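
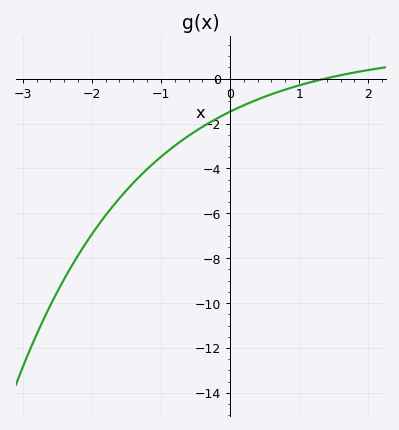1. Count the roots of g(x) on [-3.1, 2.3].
1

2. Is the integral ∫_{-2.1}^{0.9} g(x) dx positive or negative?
negative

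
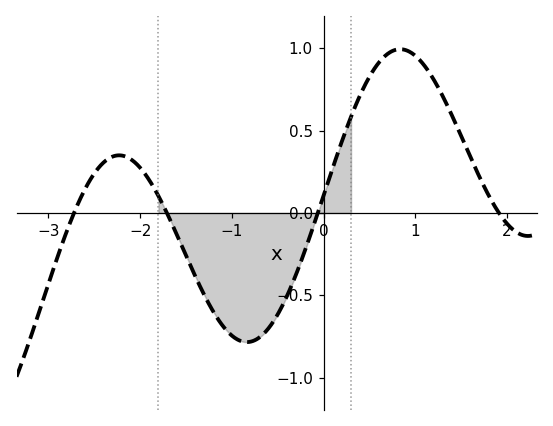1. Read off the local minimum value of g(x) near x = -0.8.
-0.783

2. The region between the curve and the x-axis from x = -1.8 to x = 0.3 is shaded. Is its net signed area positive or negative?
negative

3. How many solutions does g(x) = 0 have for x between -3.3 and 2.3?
4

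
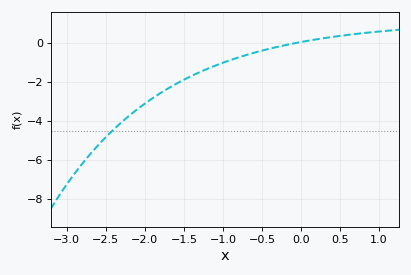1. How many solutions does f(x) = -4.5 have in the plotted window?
1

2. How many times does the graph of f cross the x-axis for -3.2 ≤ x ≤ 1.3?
1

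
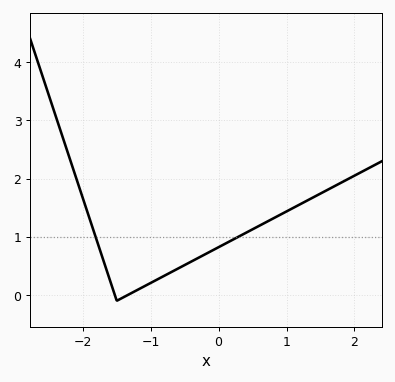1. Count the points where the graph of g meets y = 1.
2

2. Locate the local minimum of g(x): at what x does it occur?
-1.5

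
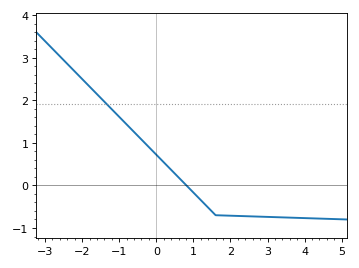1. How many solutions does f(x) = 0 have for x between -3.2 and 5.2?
1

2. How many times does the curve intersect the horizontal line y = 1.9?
1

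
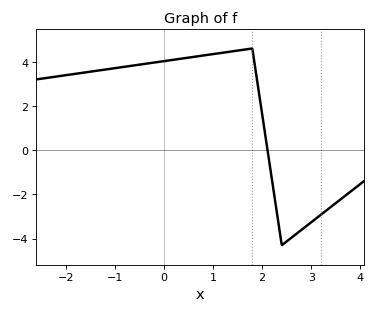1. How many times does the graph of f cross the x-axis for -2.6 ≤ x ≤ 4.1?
1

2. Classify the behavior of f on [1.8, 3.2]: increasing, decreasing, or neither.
neither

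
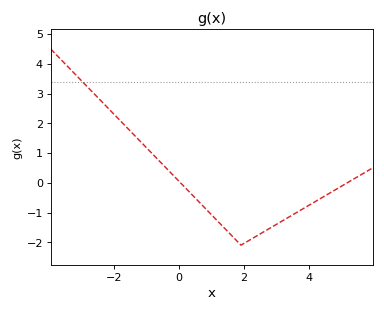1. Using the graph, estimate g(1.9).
-2.1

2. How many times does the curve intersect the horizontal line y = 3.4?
1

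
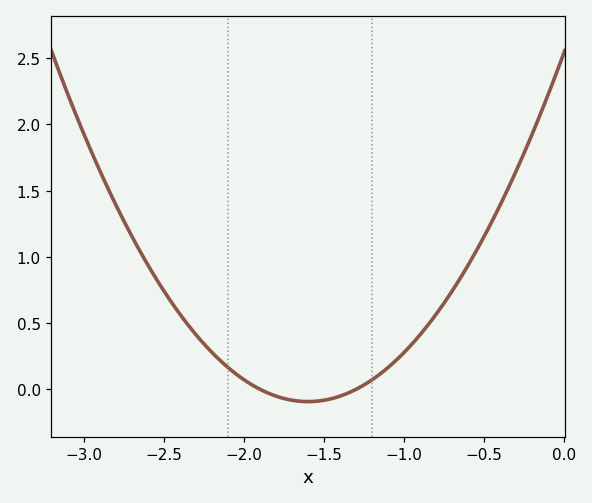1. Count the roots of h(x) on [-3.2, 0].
2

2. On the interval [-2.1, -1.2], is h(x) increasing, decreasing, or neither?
neither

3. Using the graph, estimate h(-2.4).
0.566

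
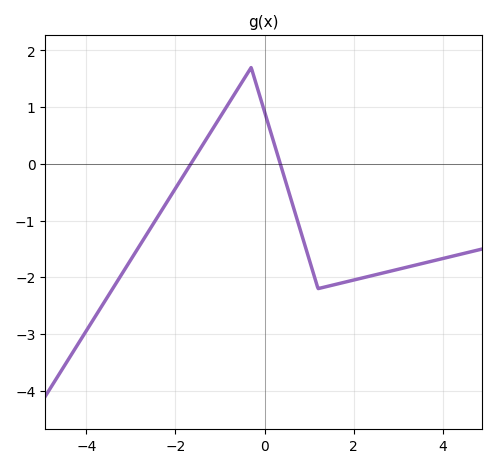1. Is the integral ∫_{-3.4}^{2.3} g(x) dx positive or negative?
negative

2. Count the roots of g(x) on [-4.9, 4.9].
2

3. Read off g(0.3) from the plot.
0.1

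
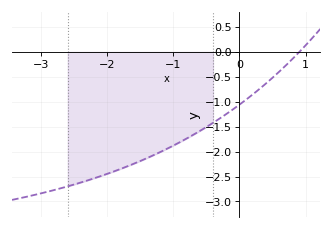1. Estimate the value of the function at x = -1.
-1.88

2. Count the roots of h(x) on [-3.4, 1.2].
1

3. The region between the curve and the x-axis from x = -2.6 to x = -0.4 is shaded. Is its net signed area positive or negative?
negative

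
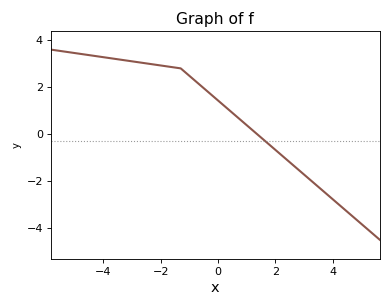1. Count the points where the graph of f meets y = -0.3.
1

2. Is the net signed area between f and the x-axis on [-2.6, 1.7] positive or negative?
positive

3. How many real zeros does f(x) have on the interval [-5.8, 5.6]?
1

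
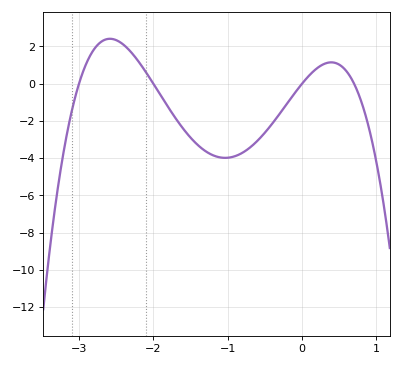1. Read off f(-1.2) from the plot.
-3.8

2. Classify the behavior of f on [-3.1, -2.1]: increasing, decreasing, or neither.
neither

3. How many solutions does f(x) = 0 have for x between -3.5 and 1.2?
4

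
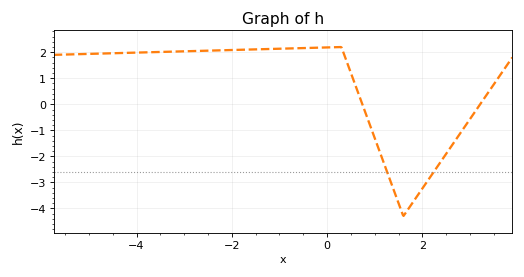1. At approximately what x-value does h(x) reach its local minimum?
1.6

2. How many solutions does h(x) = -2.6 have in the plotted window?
2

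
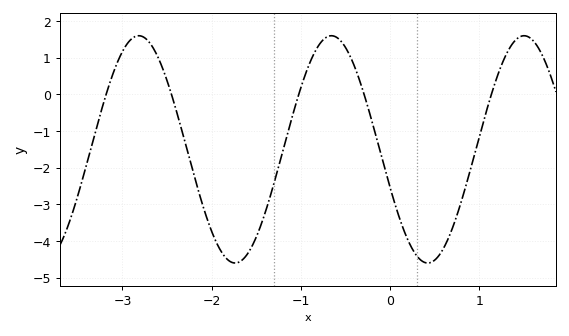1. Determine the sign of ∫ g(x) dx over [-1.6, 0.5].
negative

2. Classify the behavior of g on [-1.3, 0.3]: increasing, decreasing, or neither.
neither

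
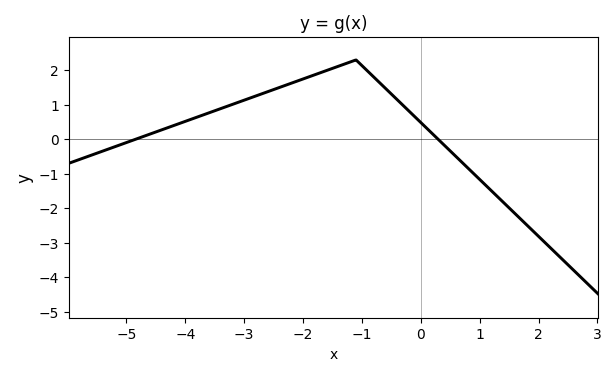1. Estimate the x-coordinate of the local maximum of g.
-1.2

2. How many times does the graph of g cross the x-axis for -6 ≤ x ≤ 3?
2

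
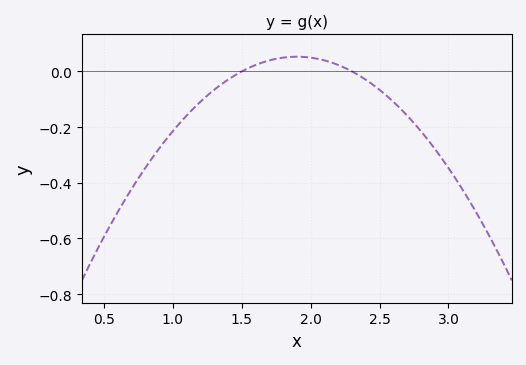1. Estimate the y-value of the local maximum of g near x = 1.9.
0.053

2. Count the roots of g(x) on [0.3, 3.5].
2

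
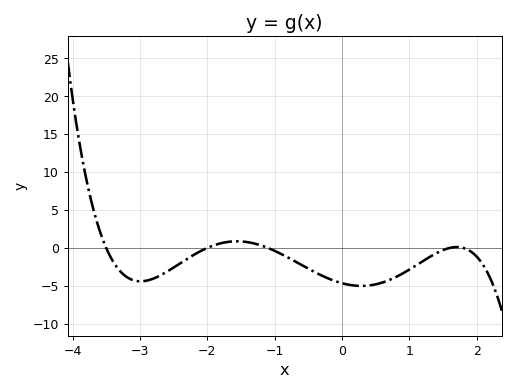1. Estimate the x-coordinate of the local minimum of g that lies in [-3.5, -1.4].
-2.99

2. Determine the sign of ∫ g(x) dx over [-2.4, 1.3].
negative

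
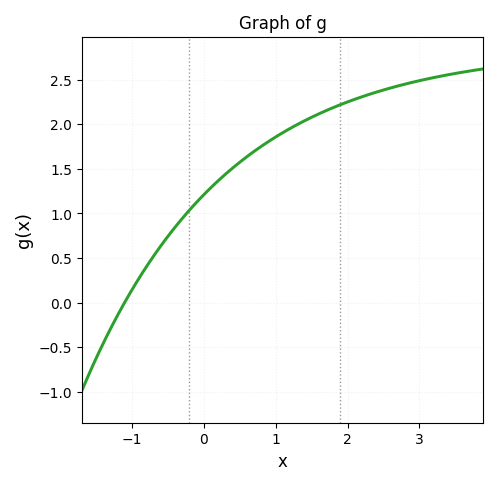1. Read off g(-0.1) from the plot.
1.13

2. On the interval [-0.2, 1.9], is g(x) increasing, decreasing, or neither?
increasing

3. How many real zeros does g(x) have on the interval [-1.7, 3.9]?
1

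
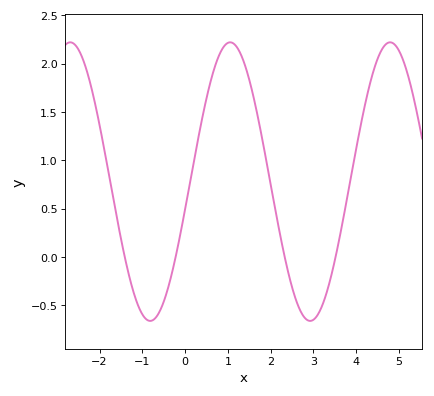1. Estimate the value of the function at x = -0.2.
0.044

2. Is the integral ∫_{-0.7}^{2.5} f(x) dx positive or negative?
positive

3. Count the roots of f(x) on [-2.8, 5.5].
4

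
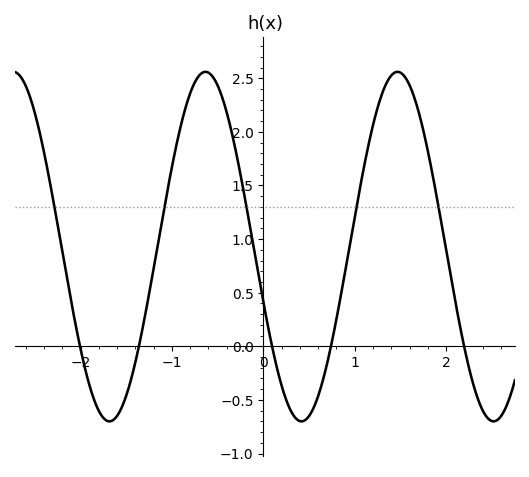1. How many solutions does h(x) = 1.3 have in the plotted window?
5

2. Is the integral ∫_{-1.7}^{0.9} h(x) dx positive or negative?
positive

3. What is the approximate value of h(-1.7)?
-0.7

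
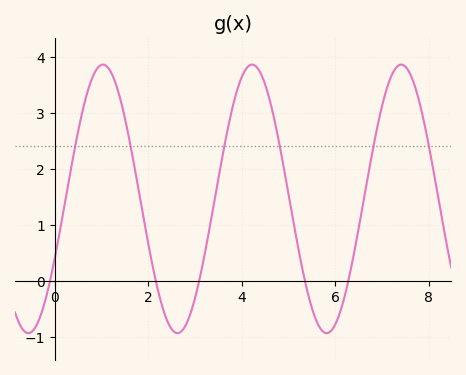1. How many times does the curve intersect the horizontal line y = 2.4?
6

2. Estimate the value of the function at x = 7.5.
3.8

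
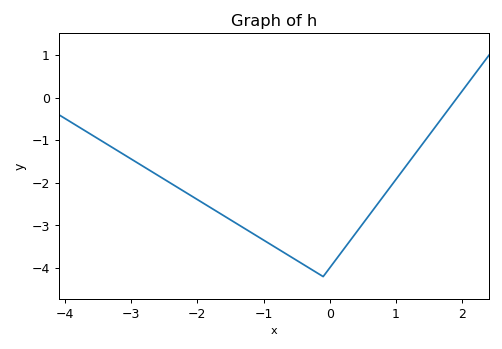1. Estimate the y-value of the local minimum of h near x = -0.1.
-4.2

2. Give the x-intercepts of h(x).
1.9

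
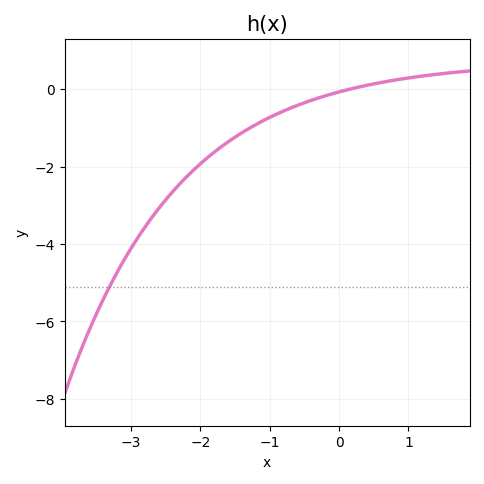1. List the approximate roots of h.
0.2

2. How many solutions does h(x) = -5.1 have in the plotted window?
1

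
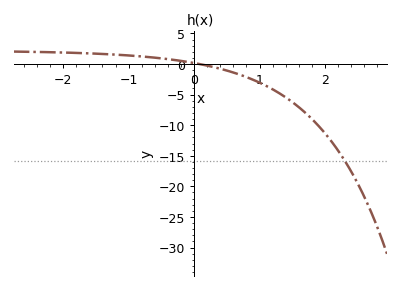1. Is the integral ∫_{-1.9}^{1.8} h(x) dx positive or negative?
negative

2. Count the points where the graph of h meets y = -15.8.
1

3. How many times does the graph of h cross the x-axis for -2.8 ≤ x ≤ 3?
1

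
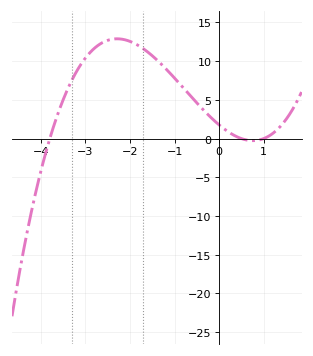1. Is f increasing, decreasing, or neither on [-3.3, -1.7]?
neither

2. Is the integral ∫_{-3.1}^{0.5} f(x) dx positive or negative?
positive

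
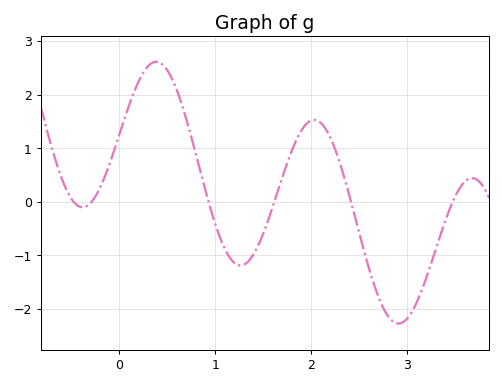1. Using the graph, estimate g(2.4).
0.081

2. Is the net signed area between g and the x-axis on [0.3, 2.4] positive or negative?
positive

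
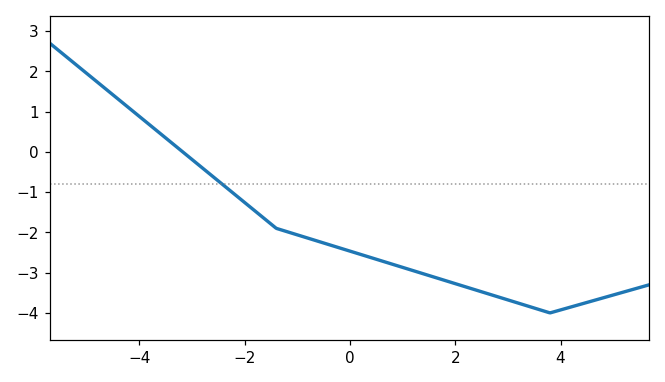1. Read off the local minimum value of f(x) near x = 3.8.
-4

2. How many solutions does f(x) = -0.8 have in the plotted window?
1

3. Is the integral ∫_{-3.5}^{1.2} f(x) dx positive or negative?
negative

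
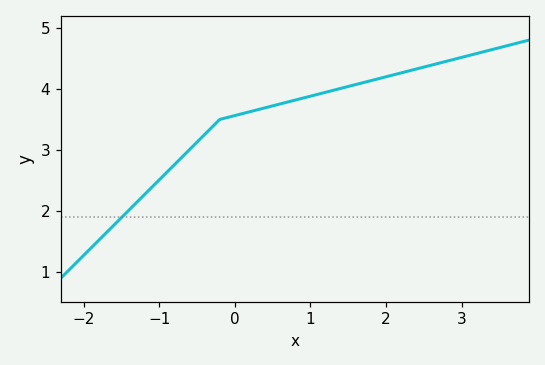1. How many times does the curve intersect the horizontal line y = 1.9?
1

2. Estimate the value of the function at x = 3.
4.52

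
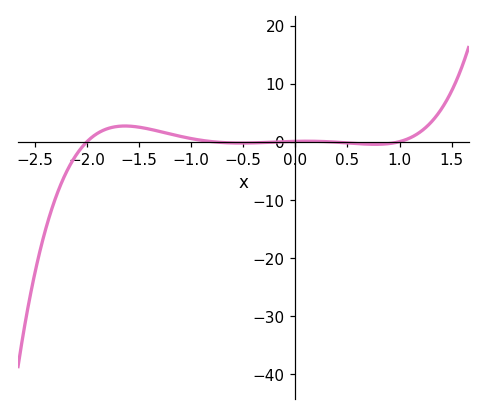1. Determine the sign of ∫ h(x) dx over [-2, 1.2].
positive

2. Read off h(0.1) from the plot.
0.077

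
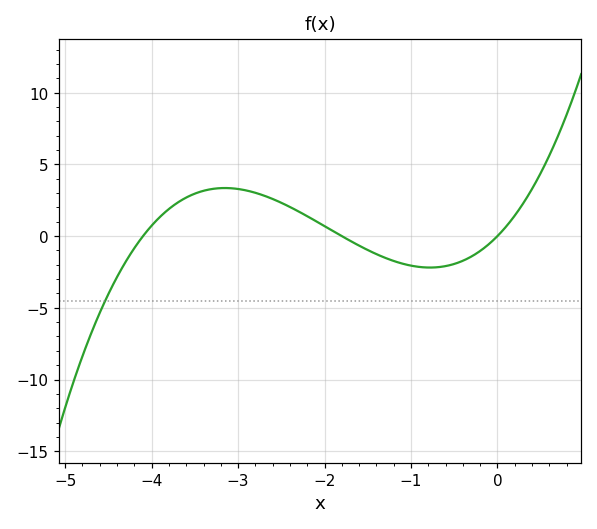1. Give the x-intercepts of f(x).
-4.1, -1.8, 0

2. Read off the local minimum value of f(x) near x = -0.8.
-2.19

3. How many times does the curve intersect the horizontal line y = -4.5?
1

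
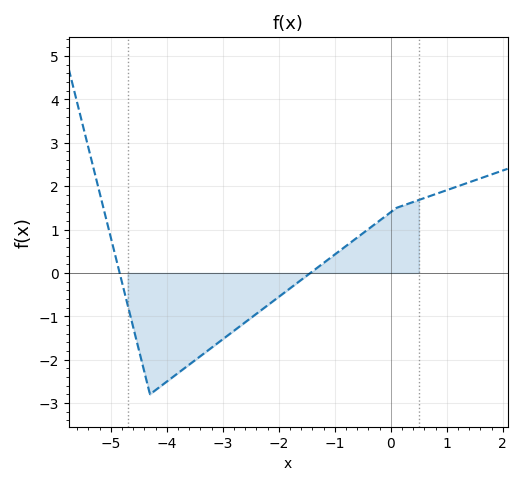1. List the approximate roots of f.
-4.84, -1.43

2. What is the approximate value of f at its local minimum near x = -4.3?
-2.8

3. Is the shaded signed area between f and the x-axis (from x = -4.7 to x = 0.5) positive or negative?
negative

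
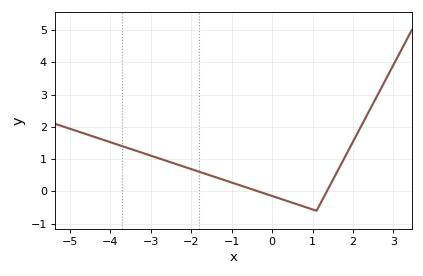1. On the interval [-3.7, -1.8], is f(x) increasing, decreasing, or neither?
decreasing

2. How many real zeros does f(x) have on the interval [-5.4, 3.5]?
2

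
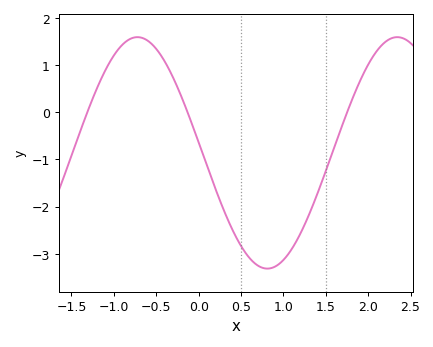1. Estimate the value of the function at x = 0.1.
-1.1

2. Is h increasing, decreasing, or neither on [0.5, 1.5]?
neither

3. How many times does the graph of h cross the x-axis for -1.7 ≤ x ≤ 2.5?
3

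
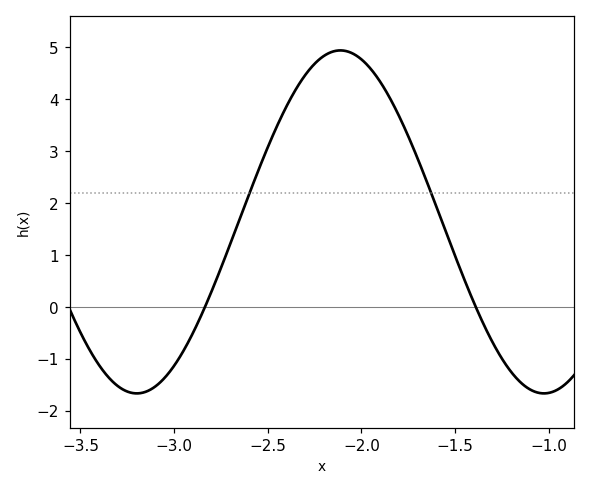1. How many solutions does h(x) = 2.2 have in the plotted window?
2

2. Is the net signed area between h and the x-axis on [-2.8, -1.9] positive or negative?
positive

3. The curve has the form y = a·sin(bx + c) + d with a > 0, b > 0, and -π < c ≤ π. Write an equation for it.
y = 3.3sin(2.9x + 1.4) + 1.64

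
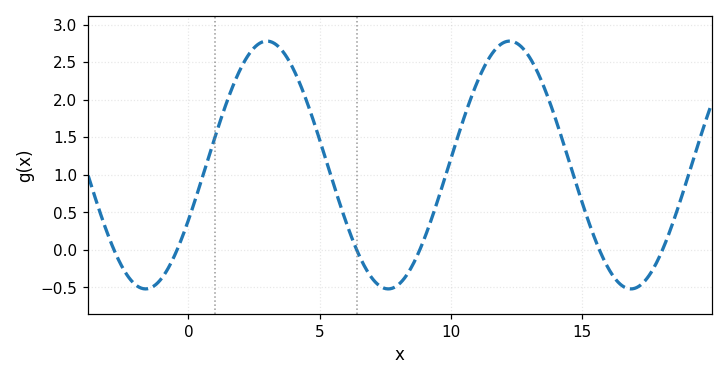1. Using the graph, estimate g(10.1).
1.33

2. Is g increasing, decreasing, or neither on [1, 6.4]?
neither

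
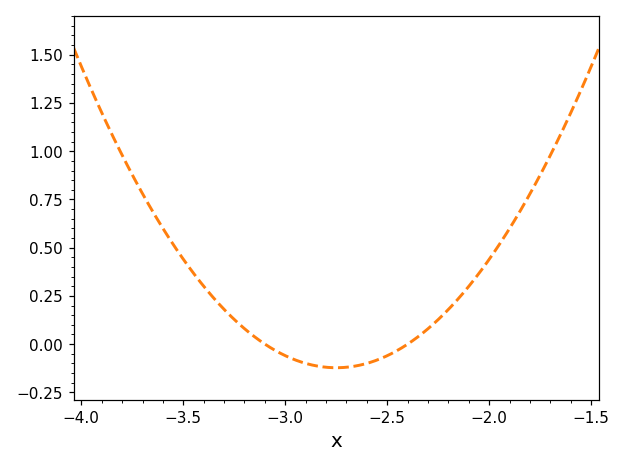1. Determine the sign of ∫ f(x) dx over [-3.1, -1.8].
positive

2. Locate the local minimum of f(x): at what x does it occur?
-2.75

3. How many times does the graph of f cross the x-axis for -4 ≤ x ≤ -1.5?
2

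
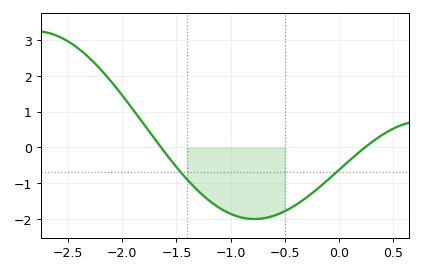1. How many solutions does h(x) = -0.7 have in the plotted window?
2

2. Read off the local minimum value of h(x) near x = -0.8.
-2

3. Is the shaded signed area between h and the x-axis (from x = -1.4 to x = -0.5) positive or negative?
negative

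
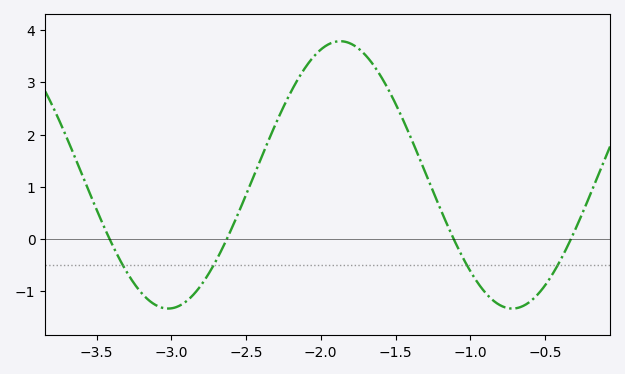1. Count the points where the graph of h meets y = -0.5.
4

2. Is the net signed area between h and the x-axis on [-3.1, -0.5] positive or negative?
positive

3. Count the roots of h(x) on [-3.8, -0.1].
4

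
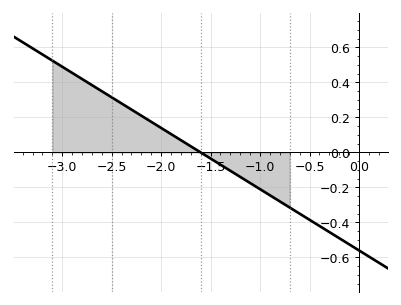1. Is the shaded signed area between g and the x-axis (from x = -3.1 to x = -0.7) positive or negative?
positive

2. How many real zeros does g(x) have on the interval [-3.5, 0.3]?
1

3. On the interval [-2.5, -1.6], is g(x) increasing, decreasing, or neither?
decreasing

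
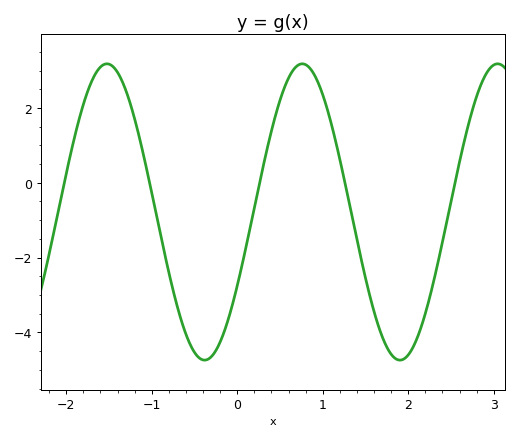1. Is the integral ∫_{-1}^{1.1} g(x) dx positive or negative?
negative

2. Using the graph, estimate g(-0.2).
-4.2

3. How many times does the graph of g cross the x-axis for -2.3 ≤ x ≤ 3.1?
5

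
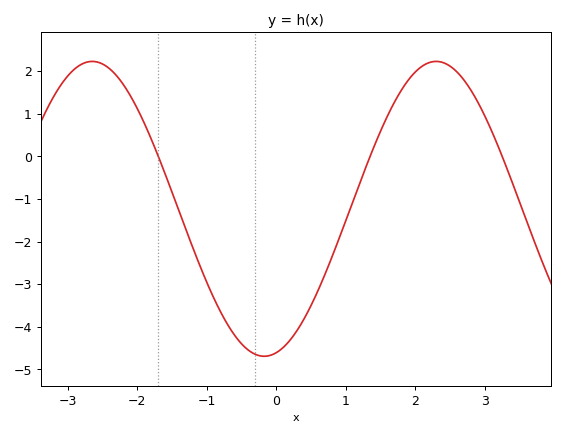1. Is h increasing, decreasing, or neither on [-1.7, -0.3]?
decreasing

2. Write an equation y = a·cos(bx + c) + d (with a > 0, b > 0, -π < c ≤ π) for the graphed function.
y = 3.46cos(1.3x - 2.9) - 1.23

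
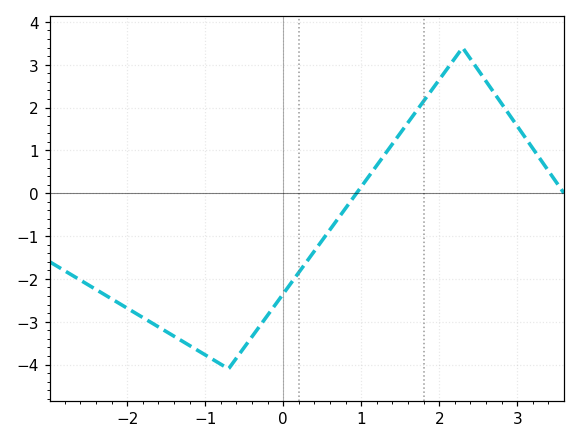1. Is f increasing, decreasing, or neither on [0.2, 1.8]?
increasing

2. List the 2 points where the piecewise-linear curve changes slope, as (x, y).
(-0.7, -4.1); (2.3, 3.4)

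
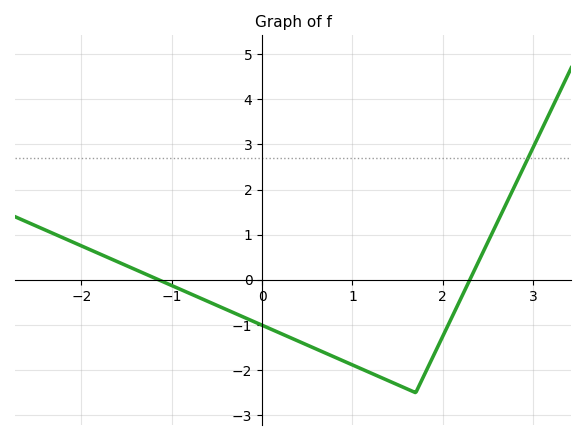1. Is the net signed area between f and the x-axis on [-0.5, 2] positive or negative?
negative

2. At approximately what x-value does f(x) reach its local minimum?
1.7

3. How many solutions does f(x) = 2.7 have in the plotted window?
1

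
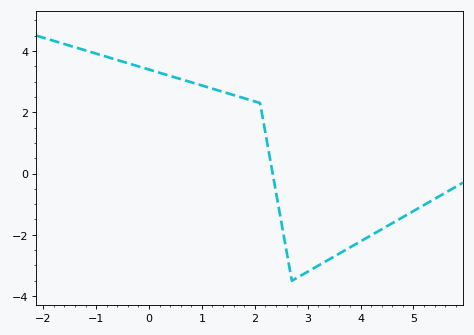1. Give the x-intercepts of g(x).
2.34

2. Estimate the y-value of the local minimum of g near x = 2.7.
-3.5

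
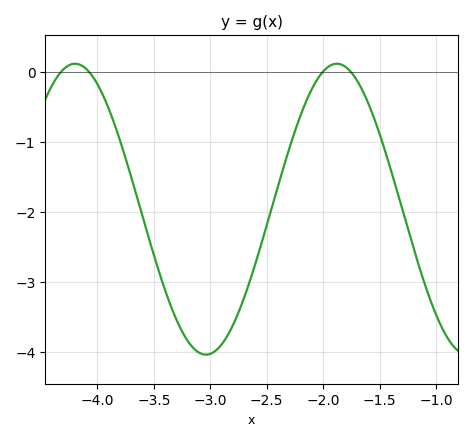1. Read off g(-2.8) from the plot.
-3.62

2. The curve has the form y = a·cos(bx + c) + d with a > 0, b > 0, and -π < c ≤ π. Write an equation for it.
y = 2.08cos(2.71x - 1.19) - 1.96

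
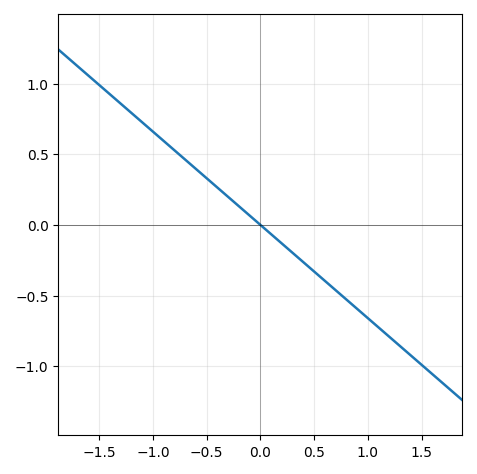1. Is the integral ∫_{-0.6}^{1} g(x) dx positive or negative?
negative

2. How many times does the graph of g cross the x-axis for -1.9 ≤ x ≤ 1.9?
1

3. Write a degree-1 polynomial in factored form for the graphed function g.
y = -0.66(x - 0)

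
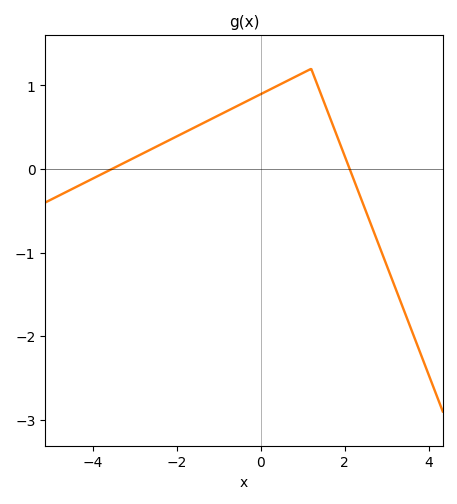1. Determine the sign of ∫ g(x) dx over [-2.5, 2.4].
positive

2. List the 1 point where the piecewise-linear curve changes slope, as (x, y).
(1.2, 1.2)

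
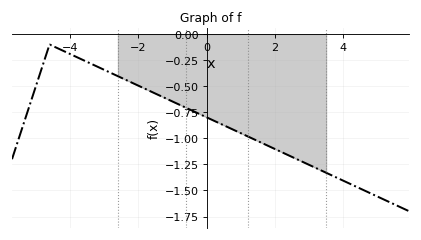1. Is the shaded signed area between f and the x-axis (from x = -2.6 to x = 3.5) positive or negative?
negative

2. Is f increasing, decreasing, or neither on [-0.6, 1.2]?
decreasing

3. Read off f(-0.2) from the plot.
-0.768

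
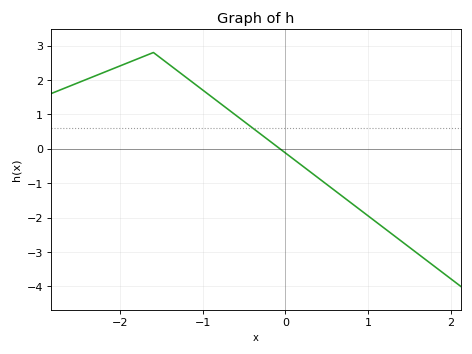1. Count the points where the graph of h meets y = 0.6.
1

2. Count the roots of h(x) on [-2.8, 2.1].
1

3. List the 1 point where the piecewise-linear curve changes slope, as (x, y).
(-1.6, 2.8)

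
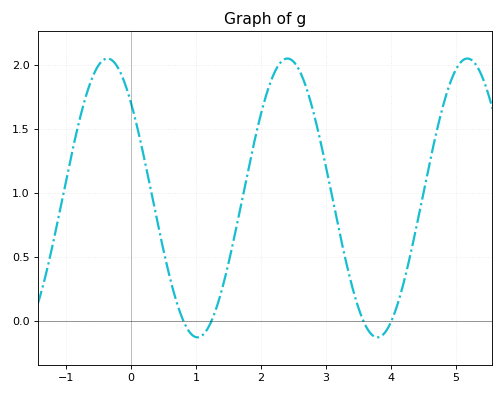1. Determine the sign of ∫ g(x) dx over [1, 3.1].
positive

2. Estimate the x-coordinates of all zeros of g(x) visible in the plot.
0.806, 1.24, 3.57, 4.01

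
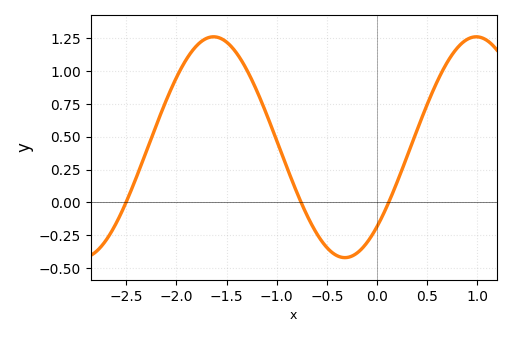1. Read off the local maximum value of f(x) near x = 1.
1.26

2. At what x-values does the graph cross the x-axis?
-2.5, -0.8, 0.1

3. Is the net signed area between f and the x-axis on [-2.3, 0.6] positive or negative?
positive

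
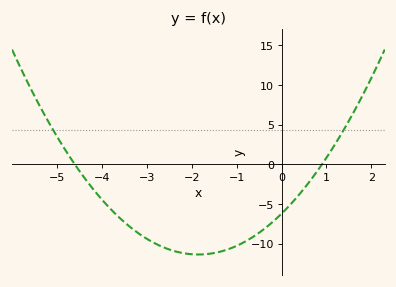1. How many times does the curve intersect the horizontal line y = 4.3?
2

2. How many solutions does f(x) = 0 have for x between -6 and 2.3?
2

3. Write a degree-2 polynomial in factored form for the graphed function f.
y = 1.5(x + 4.6)(x - 0.9)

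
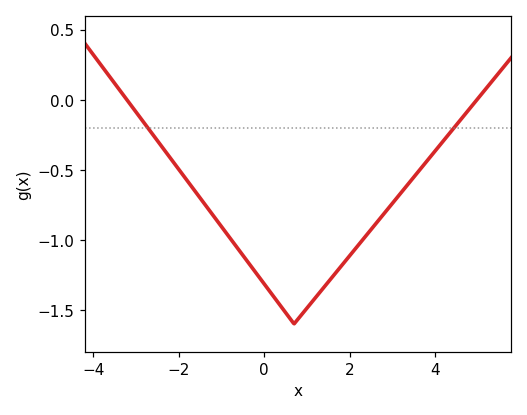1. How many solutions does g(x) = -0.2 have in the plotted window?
2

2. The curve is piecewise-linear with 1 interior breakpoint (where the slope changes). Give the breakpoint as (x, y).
(0.7, -1.6)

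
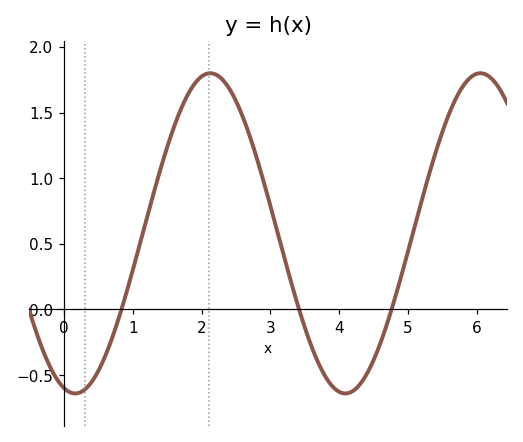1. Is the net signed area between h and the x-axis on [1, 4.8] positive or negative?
positive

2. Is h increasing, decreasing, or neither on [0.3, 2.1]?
increasing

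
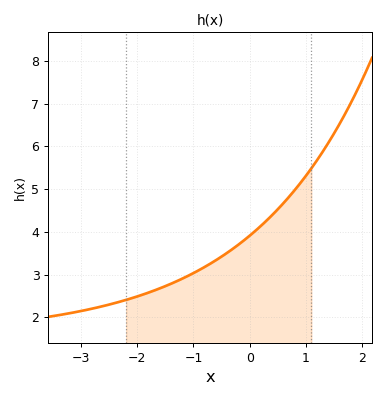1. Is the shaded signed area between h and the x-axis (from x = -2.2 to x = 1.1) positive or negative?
positive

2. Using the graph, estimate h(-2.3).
2.37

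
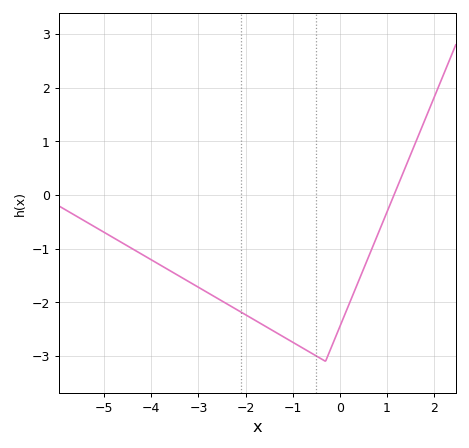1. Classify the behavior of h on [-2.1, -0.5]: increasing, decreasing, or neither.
decreasing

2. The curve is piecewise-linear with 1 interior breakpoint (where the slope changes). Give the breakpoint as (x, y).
(-0.3, -3.1)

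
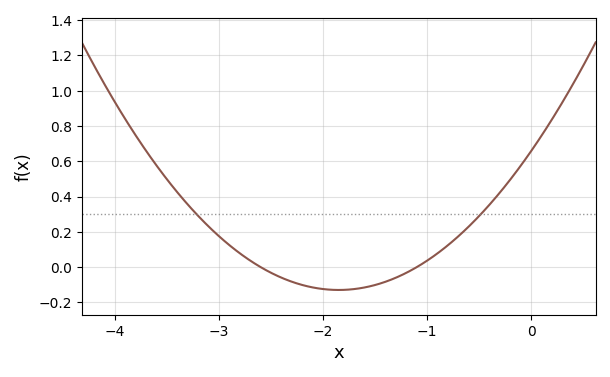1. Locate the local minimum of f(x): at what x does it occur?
-1.85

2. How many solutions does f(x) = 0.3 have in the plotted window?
2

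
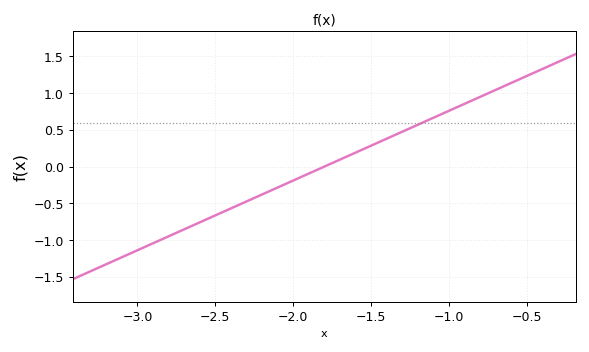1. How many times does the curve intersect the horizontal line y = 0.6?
1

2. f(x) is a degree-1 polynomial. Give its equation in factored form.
y = 0.95(x + 1.8)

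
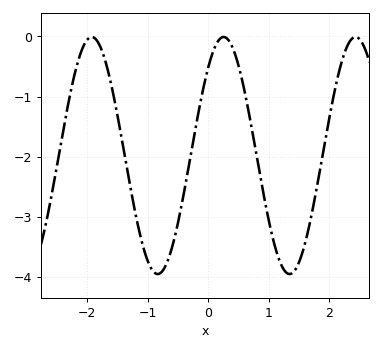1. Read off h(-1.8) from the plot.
-0.136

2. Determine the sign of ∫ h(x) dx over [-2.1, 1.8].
negative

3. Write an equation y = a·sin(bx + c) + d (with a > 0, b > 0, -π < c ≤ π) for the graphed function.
y = 1.97sin(2.88x + 0.832) - 1.98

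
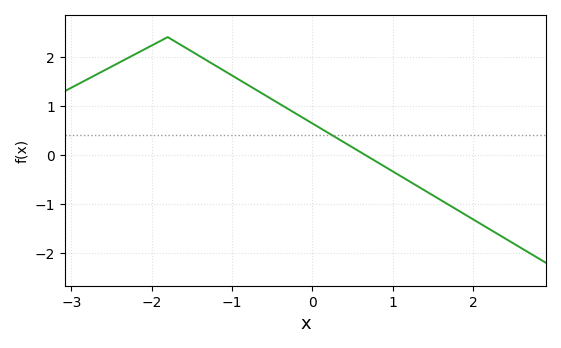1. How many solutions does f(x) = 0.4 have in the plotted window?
1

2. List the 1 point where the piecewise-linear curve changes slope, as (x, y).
(-1.8, 2.4)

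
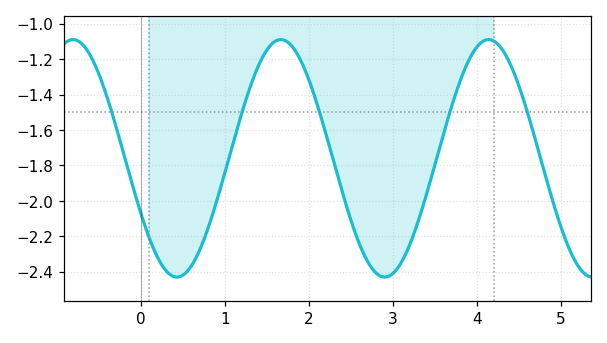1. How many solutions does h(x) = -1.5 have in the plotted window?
5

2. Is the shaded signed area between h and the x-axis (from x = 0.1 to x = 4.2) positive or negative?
negative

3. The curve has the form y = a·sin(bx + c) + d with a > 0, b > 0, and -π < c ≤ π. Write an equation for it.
y = 0.67sin(2.5x - 2.7) - 1.76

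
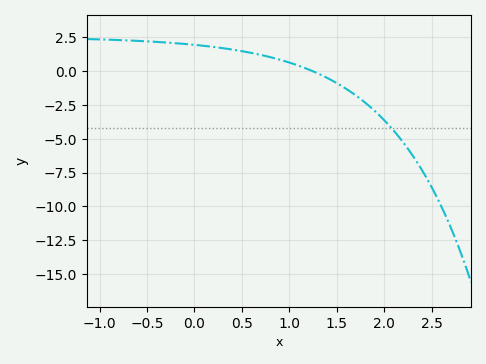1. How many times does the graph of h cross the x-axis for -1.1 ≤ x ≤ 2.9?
1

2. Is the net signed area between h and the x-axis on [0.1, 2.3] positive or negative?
negative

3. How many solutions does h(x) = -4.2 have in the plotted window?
1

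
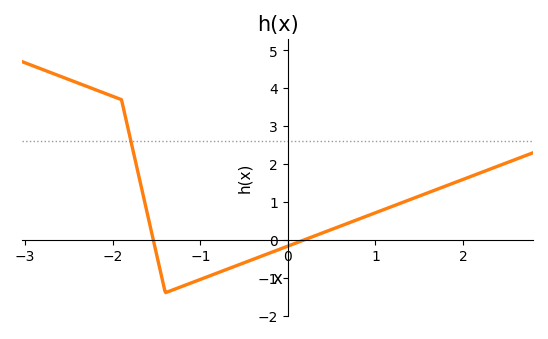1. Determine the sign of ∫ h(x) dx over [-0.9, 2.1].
positive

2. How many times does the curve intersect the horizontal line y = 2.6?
1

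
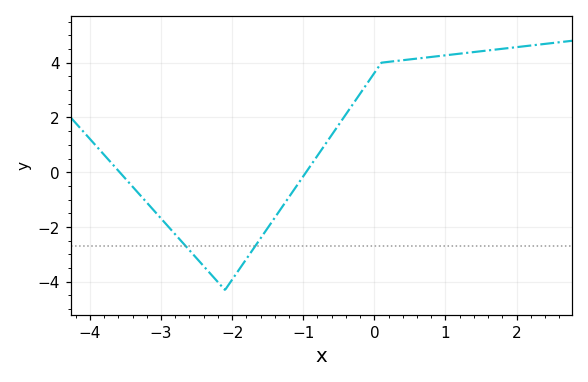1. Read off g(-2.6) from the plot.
-2.85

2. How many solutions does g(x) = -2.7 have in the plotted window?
2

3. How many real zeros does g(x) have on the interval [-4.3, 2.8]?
2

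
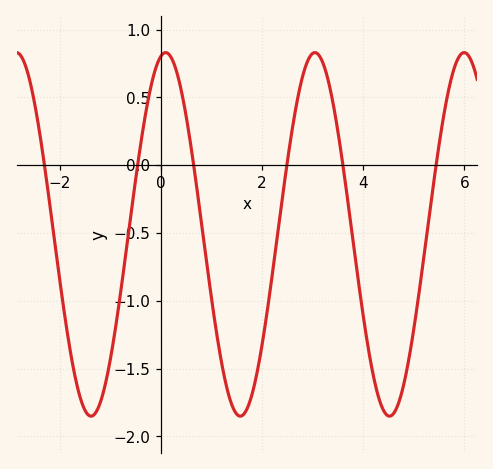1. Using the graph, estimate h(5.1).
-0.947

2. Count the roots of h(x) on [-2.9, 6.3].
6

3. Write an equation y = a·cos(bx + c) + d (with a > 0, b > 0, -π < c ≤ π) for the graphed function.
y = 1.34cos(2.13x - 0.2) - 0.51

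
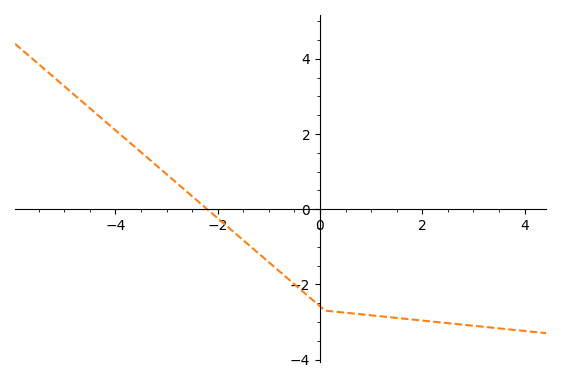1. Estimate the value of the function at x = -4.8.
3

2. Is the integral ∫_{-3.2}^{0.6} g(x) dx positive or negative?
negative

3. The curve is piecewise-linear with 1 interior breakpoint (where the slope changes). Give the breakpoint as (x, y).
(0.1, -2.7)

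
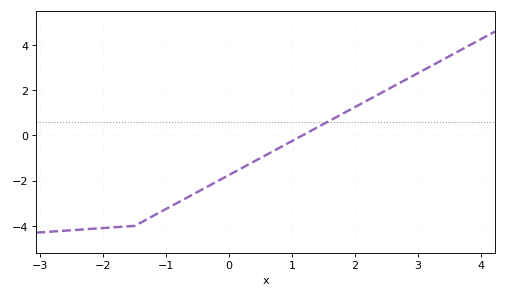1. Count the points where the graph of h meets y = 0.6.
1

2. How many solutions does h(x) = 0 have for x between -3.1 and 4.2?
1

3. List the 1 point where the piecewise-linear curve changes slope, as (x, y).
(-1.5, -4)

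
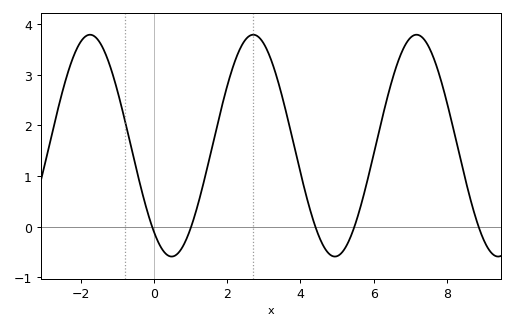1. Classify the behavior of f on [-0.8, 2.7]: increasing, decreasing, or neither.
neither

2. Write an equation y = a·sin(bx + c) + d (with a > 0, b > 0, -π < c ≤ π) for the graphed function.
y = 2.19sin(1.4x - 2.3) + 1.6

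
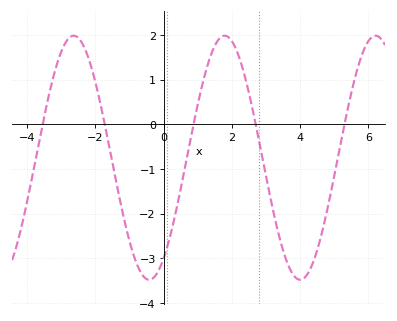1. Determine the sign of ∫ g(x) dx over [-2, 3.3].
negative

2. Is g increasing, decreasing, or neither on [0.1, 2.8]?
neither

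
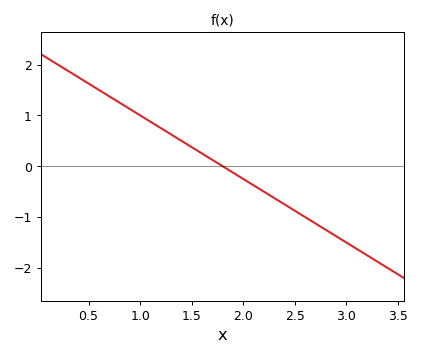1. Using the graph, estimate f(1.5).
0.4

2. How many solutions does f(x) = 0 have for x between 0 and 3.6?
1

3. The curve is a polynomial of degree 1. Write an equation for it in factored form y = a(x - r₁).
y = -1.25(x - 1.8)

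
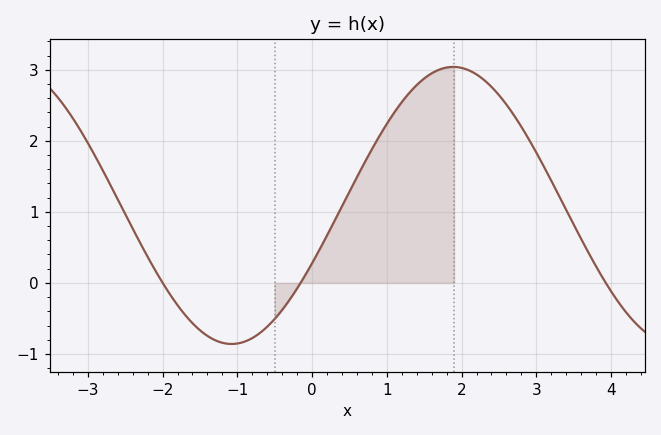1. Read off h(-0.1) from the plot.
0.094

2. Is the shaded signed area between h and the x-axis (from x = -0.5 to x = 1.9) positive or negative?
positive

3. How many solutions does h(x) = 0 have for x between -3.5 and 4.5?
3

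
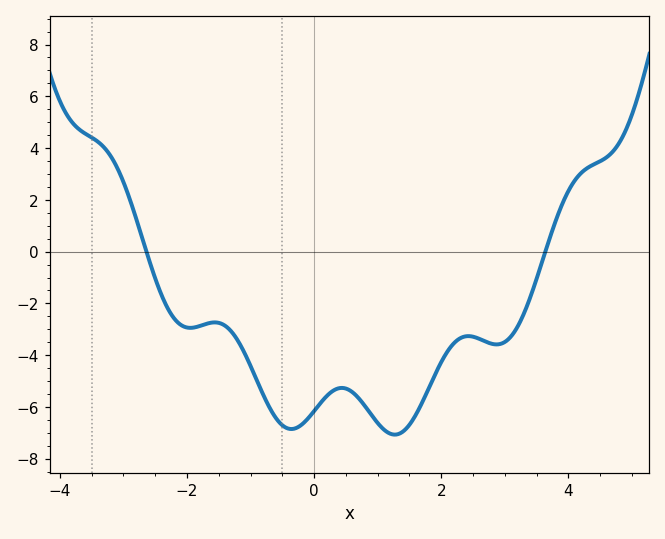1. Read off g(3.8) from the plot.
1.19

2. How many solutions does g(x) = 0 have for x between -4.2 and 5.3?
2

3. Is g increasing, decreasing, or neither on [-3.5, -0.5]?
neither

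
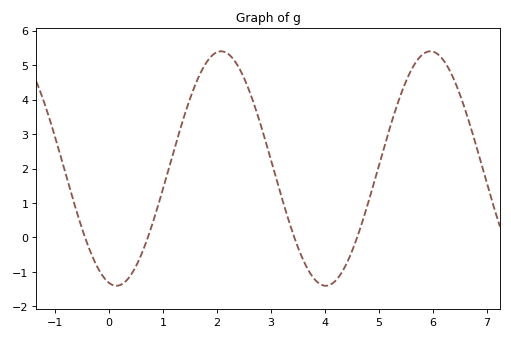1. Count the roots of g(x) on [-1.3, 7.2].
4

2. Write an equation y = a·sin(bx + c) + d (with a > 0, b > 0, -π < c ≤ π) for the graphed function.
y = 3.4sin(1.62x - 1.79) + 2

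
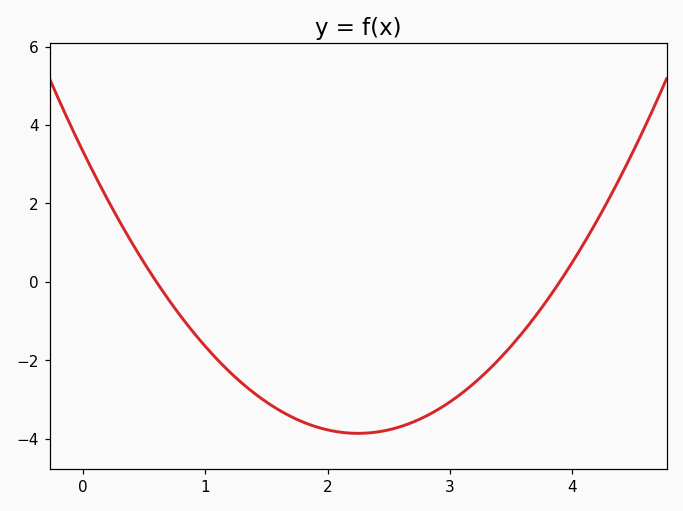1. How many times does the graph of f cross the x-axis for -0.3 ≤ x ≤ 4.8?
2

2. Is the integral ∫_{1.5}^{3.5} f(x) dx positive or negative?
negative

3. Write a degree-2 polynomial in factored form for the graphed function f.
y = 1.42(x - 0.6)(x - 3.9)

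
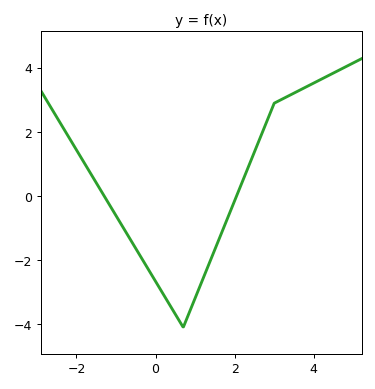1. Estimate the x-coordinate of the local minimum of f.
0.7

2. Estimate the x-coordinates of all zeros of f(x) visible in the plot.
-1.3, 2.05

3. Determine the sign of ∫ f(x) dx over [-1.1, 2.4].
negative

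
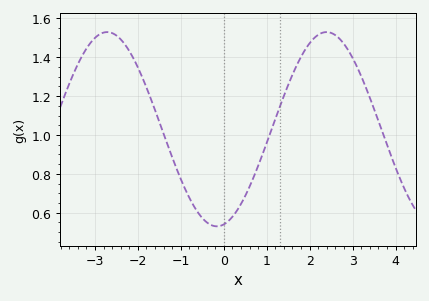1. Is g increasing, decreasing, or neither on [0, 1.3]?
increasing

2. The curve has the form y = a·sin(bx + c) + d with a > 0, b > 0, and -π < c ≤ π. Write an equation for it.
y = 0.5sin(1.23x - 1.37) + 1.03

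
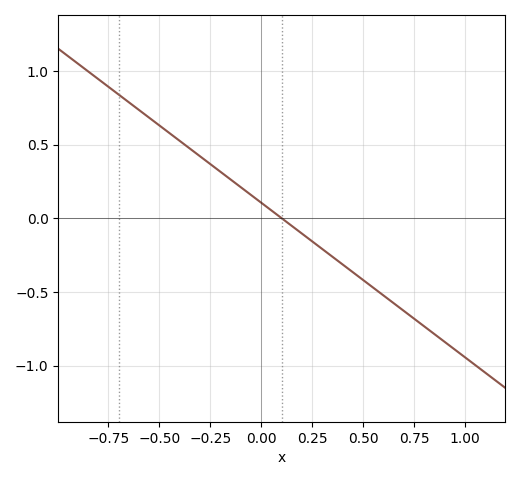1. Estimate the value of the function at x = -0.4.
0.5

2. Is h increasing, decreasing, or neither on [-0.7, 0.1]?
decreasing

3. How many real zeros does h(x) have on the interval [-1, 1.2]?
1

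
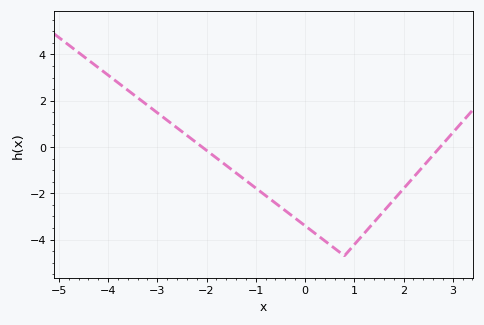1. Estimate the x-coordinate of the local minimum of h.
0.799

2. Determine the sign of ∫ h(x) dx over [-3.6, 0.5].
negative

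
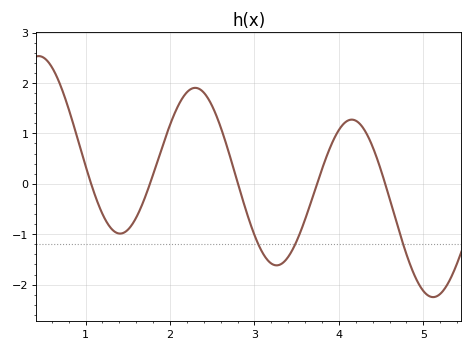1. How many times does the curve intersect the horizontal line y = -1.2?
3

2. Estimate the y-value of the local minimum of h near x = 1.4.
-0.988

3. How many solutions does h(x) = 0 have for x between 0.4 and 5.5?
5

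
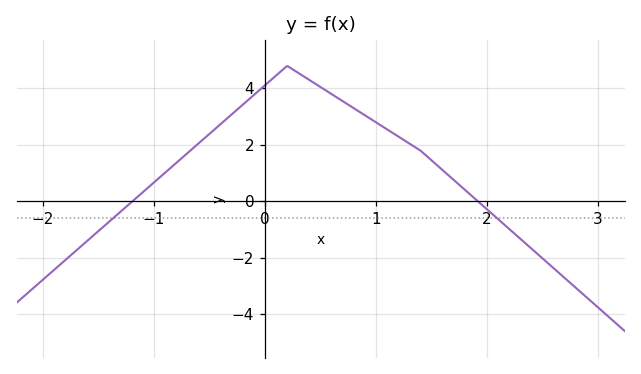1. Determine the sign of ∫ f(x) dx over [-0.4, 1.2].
positive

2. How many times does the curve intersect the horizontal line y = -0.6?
2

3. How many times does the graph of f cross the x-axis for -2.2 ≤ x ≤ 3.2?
2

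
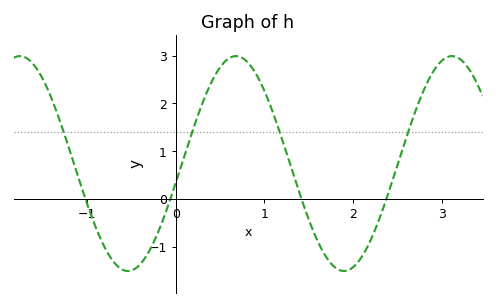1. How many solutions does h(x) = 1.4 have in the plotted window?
4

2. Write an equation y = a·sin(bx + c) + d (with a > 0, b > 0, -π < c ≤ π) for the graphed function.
y = 2.25sin(2.58x - 0.18) + 0.74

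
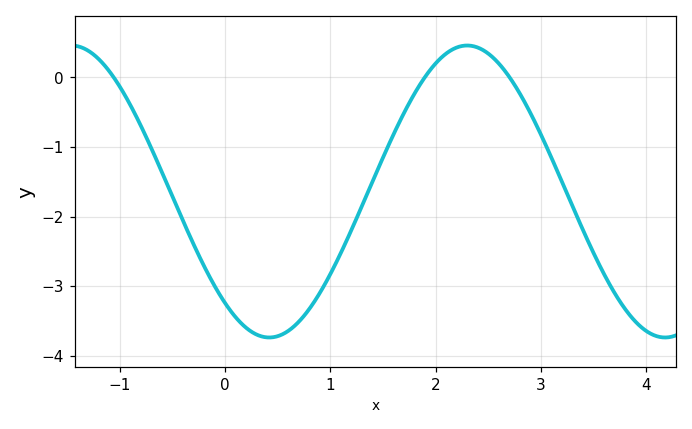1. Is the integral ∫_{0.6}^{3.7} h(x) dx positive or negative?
negative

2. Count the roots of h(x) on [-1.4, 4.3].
3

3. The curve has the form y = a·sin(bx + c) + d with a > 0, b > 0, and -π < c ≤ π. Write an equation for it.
y = 2.1sin(1.7x - 2.3) - 1.64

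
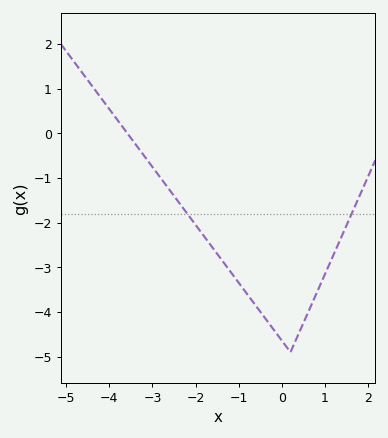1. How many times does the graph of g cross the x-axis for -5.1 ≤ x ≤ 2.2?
1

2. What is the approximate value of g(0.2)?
-4.9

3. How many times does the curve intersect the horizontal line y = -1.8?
2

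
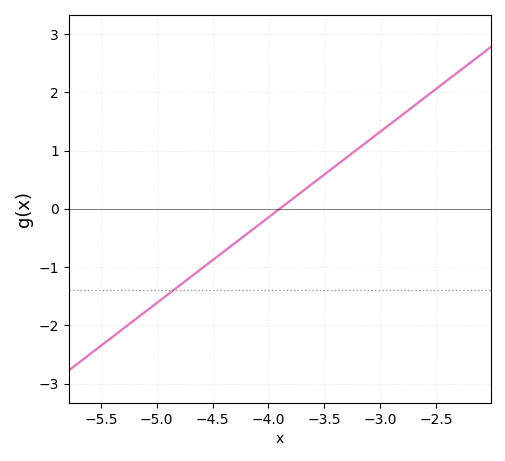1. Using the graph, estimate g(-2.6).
1.9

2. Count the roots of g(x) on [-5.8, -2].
1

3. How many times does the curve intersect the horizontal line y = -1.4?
1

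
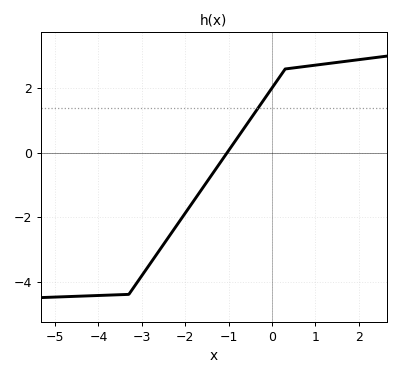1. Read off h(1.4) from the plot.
2.79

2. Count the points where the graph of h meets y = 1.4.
1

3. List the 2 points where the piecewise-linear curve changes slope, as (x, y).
(-3.3, -4.4); (0.3, 2.6)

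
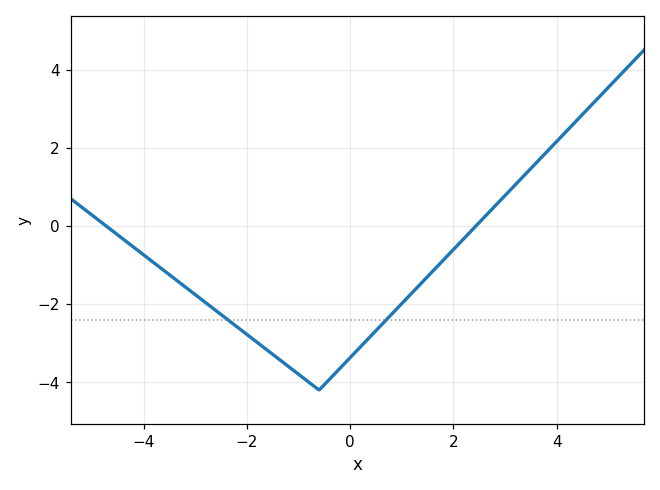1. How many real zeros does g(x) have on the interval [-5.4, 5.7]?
2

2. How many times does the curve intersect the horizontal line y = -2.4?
2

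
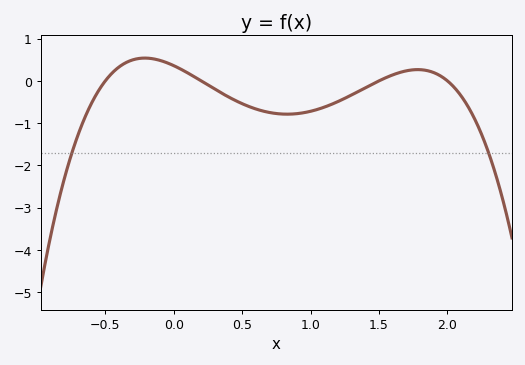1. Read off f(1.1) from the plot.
-0.622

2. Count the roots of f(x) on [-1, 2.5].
4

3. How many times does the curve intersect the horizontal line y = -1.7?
2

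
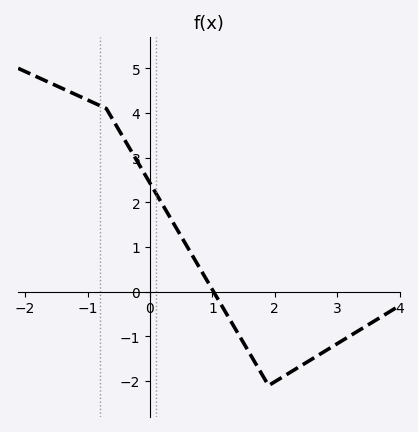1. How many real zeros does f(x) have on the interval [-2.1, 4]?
1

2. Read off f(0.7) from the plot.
0.8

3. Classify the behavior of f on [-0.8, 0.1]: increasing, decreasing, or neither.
decreasing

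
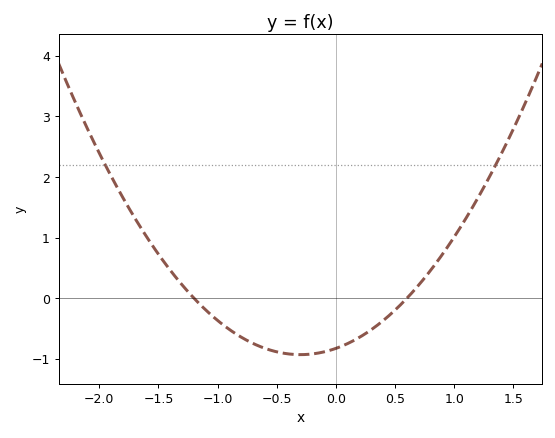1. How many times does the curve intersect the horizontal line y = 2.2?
2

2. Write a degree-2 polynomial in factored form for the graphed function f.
y = 1.15(x + 1.2)(x - 0.6)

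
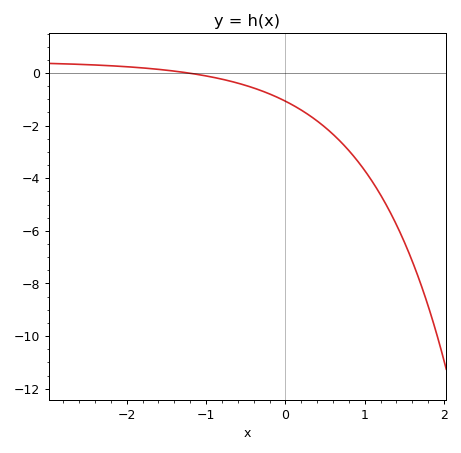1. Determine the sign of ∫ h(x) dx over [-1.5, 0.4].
negative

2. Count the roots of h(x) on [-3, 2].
1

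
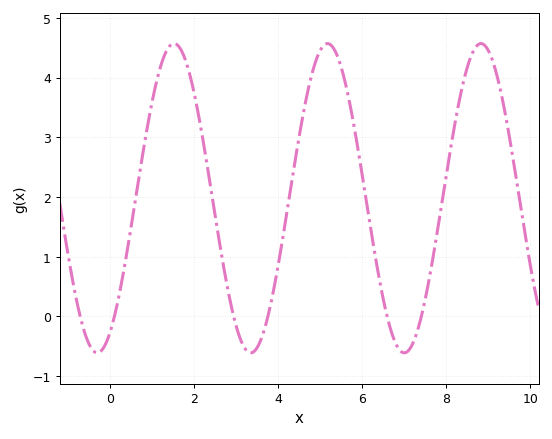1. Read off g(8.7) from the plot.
4.5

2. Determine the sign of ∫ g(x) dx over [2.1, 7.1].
positive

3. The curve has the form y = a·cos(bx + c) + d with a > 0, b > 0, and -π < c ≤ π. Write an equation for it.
y = 2.59cos(1.7x - 2.6) + 1.98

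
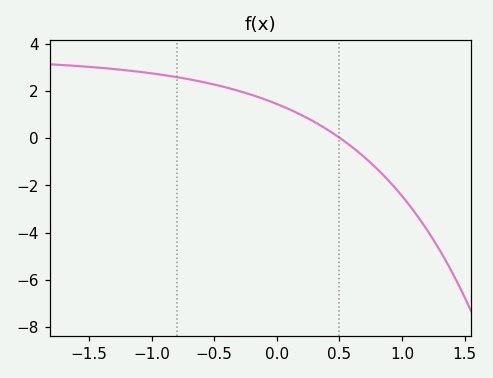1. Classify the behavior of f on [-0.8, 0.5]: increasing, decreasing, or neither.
decreasing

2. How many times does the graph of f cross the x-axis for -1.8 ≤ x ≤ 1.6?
1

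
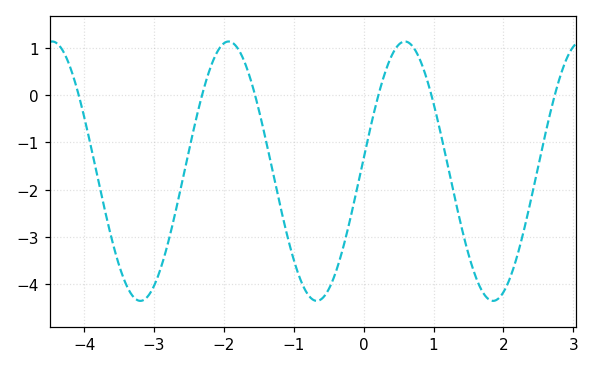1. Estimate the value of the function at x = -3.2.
-4.3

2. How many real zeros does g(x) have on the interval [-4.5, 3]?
6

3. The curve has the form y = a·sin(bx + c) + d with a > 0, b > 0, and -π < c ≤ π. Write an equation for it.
y = 2.74sin(2.5x + 0.1) - 1.61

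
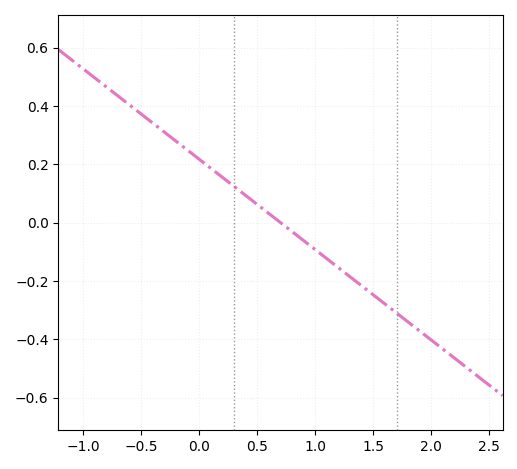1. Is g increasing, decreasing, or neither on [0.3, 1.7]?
decreasing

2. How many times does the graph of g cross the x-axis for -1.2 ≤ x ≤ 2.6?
1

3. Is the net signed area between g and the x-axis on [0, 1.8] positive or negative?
negative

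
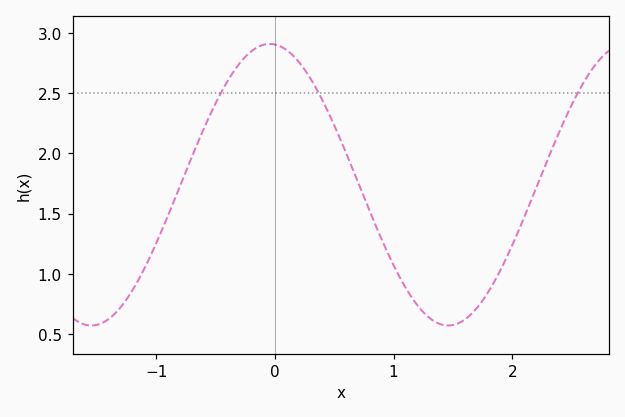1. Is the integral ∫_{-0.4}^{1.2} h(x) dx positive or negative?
positive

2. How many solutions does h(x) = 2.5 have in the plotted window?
3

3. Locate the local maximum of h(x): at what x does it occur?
0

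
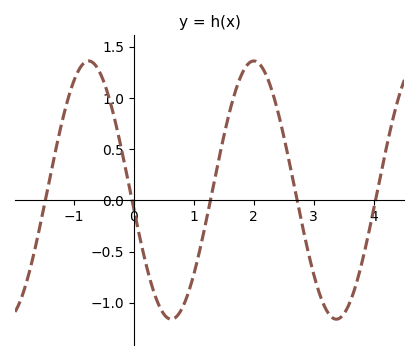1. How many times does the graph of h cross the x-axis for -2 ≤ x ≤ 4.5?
5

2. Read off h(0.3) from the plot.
-0.85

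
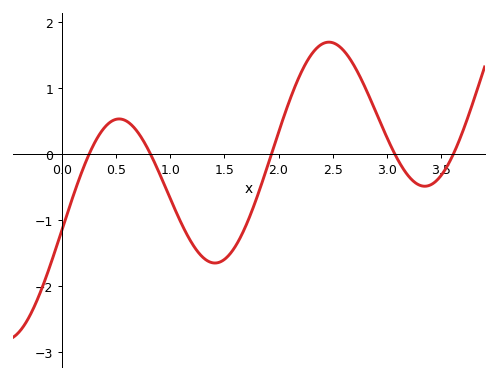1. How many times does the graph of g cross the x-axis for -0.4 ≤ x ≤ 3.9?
5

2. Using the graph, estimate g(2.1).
0.802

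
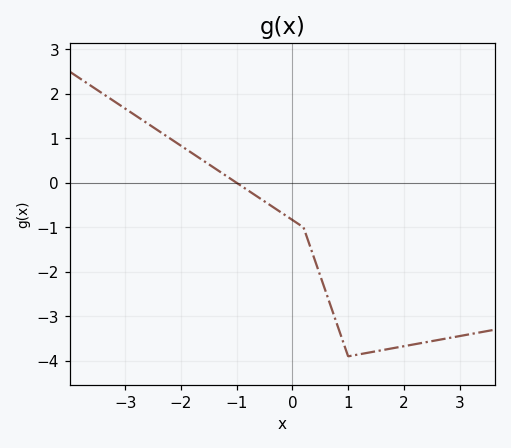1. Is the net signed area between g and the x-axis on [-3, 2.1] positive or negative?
negative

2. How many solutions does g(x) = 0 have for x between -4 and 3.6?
1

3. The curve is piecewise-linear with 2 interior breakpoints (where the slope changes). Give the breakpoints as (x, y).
(0.2, -1); (1, -3.9)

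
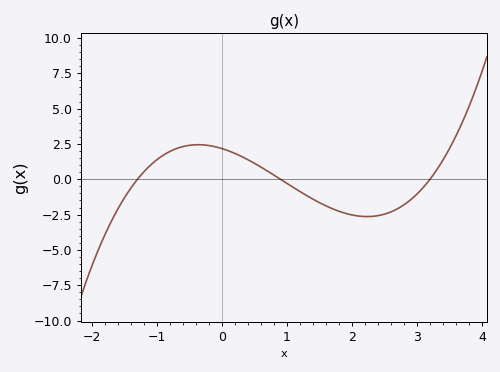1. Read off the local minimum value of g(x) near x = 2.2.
-2.64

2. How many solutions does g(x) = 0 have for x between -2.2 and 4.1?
3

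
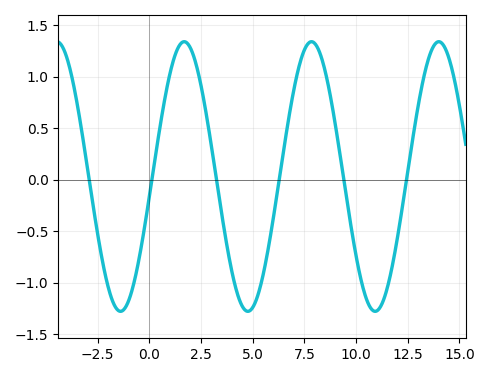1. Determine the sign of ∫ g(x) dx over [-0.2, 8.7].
positive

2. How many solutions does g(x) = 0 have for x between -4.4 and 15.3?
6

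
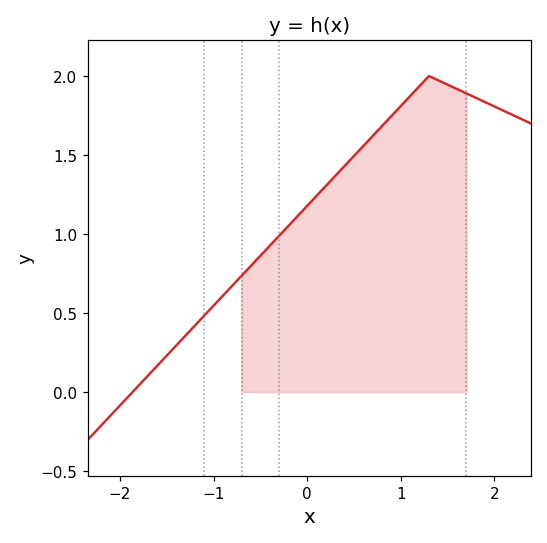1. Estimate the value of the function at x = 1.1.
1.85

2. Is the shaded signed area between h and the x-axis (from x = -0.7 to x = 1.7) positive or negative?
positive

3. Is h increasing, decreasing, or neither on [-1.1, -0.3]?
increasing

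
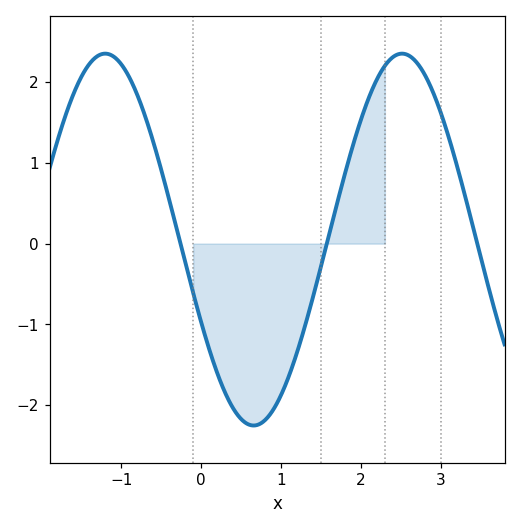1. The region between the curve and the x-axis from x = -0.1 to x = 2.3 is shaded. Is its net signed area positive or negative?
negative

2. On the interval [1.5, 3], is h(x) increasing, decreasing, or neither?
neither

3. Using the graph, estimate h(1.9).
1.21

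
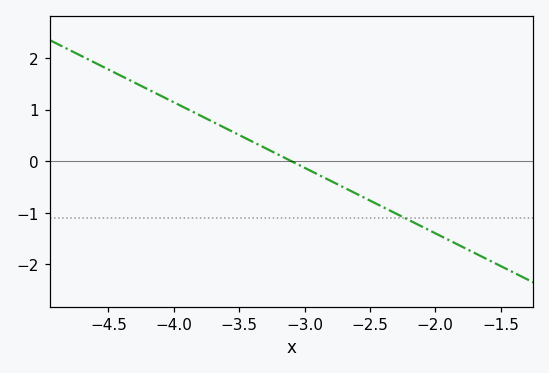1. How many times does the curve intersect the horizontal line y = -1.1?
1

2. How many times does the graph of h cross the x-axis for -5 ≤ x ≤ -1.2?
1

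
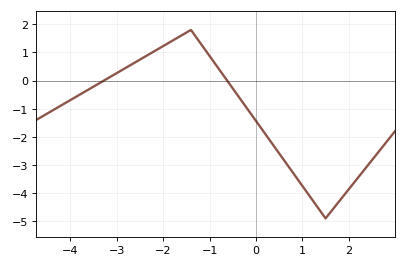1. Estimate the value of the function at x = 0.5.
-2.6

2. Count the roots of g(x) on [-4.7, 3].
2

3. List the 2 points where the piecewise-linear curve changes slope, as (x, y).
(-1.4, 1.8); (1.5, -4.9)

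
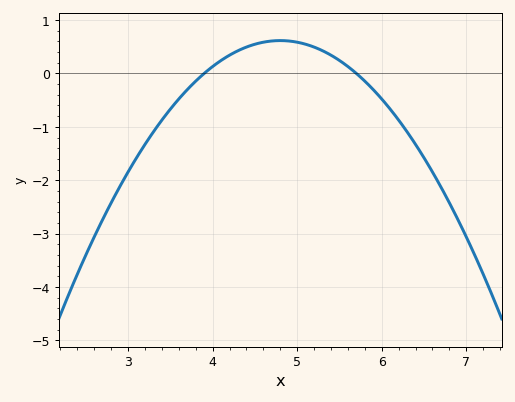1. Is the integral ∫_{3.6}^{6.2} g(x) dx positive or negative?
positive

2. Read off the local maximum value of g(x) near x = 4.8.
0.616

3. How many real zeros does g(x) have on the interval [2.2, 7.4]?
2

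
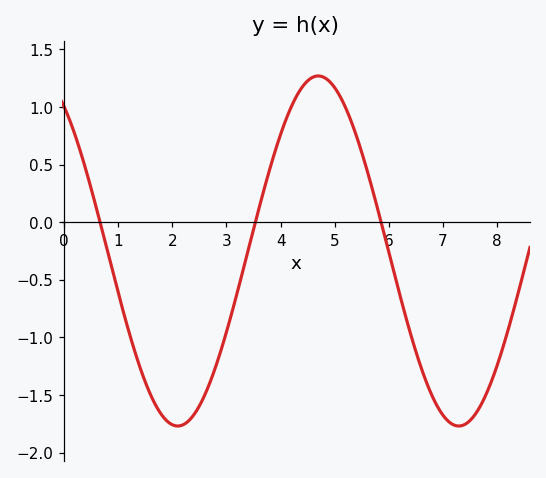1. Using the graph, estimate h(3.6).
0.1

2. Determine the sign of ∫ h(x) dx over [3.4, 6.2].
positive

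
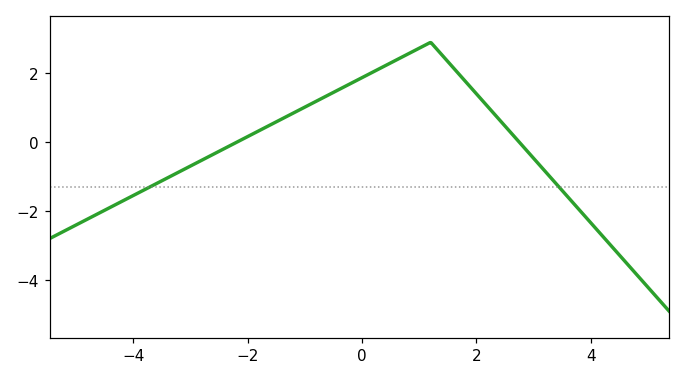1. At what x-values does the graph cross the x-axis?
-2.2, 2.8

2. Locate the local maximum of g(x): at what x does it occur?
1.2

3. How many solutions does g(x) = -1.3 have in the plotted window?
2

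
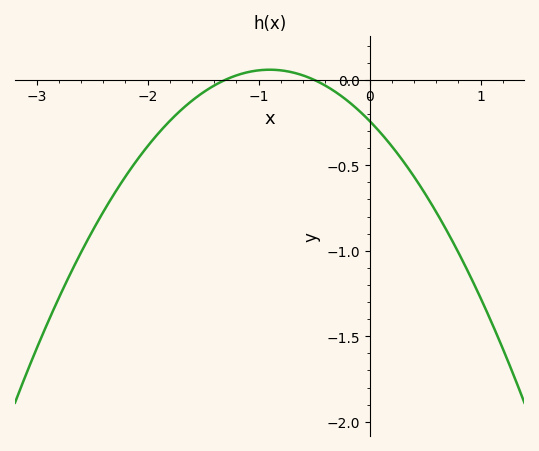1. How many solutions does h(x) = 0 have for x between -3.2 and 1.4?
2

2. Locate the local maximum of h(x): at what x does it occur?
-0.9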